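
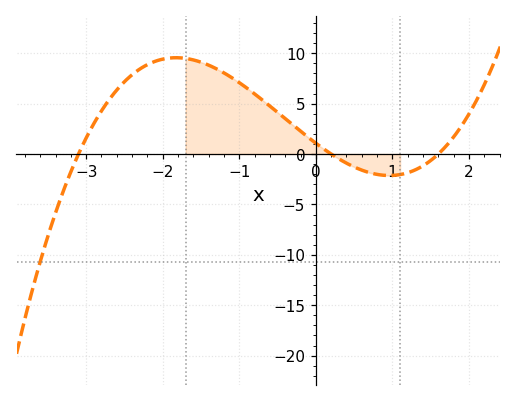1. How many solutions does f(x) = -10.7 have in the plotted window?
1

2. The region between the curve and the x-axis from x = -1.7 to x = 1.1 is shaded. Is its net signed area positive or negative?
positive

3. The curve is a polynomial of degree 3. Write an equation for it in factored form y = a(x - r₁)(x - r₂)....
y = 1.08(x + 3.1)(x - 0.2)(x - 1.6)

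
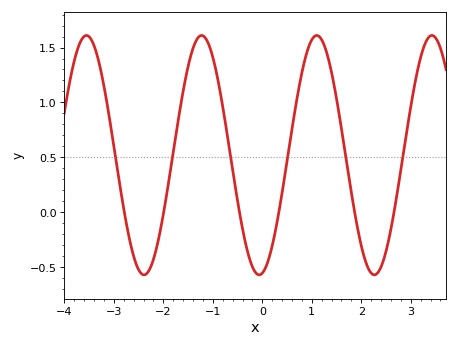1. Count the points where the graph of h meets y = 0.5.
6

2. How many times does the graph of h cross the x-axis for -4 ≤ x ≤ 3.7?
6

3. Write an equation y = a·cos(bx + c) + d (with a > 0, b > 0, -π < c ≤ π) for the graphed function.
y = 1.09cos(2.7x - 3) + 0.52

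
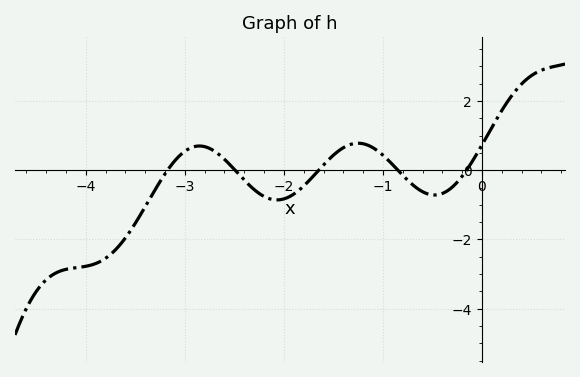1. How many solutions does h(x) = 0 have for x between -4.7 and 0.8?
5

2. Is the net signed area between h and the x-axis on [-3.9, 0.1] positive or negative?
negative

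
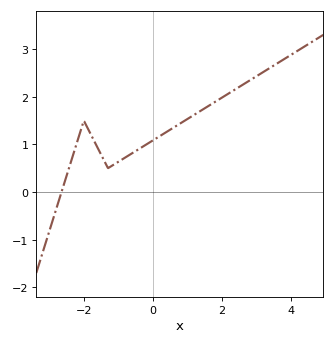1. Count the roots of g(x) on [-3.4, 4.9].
1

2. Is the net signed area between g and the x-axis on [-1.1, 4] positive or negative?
positive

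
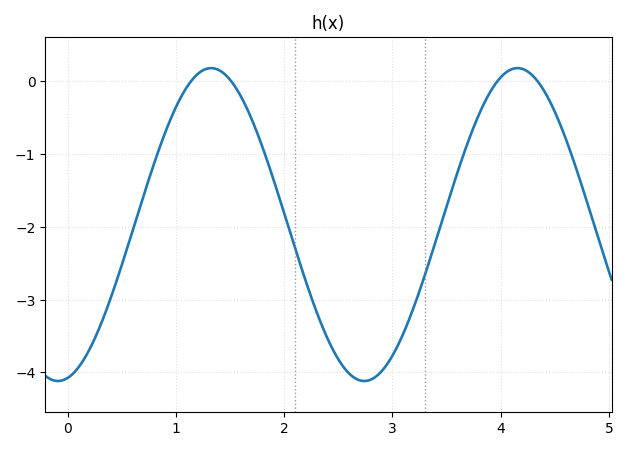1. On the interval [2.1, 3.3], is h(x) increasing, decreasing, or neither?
neither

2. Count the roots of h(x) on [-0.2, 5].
4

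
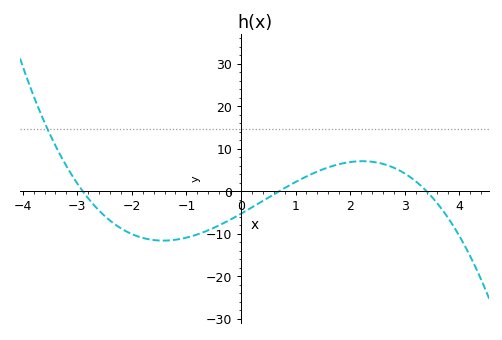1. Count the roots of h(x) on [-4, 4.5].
3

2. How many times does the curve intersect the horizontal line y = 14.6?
1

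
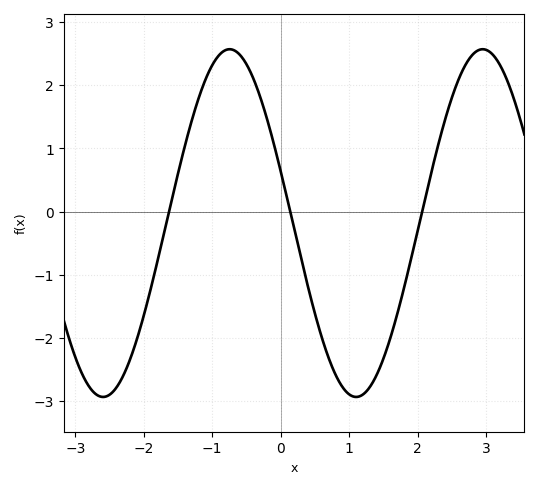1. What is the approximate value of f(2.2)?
0.6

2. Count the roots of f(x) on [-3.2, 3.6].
3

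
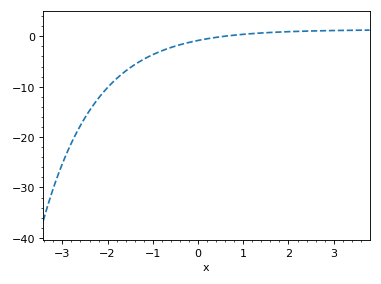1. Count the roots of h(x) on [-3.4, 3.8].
1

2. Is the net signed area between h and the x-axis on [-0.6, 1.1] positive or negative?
negative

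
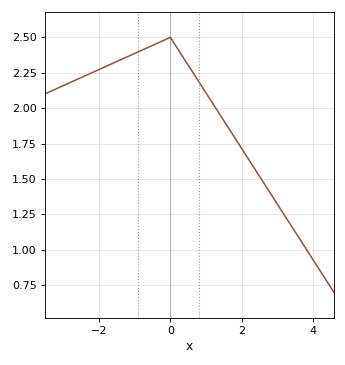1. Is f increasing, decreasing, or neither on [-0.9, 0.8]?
neither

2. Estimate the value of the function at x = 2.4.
1.55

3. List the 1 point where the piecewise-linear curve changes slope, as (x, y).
(0, 2.5)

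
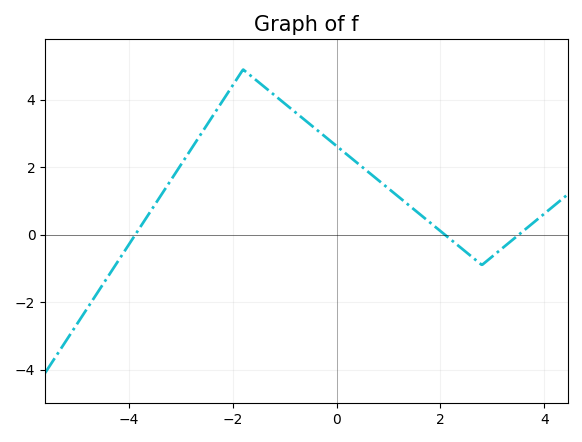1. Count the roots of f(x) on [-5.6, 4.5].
3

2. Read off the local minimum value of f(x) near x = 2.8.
-0.899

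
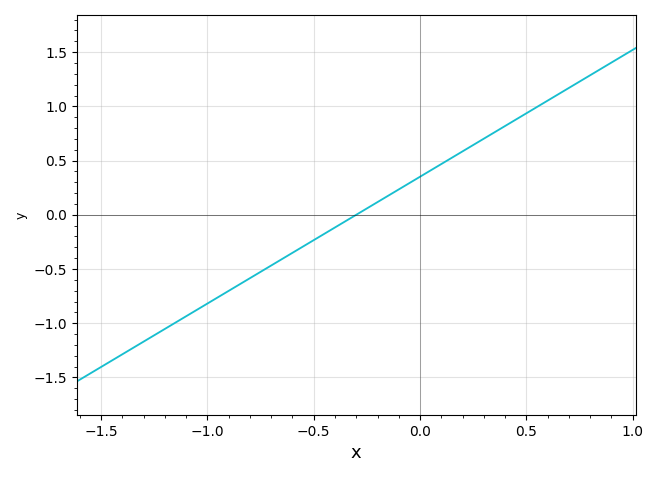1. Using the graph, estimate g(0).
0.351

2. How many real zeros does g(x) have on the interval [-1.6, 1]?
1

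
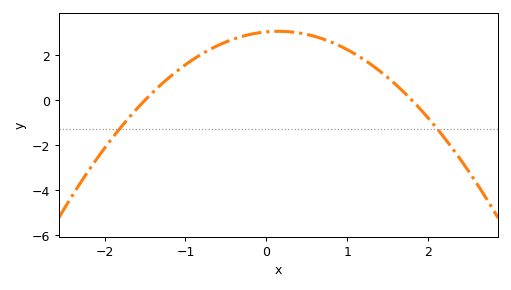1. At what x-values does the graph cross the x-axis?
-1.5, 1.8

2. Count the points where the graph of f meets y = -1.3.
2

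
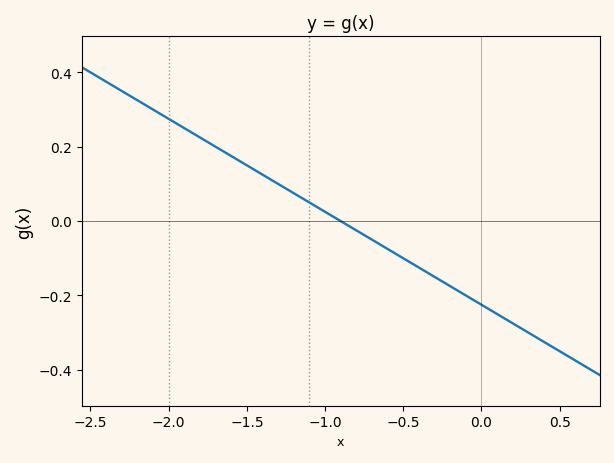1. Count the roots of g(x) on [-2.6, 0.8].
1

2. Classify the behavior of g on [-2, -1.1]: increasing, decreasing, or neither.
decreasing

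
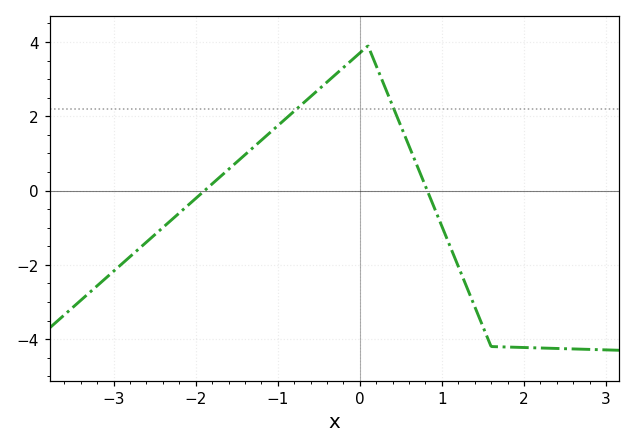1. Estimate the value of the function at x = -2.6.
-1.4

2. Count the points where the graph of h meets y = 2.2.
2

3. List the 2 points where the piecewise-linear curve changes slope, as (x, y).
(0.1, 3.9); (1.6, -4.2)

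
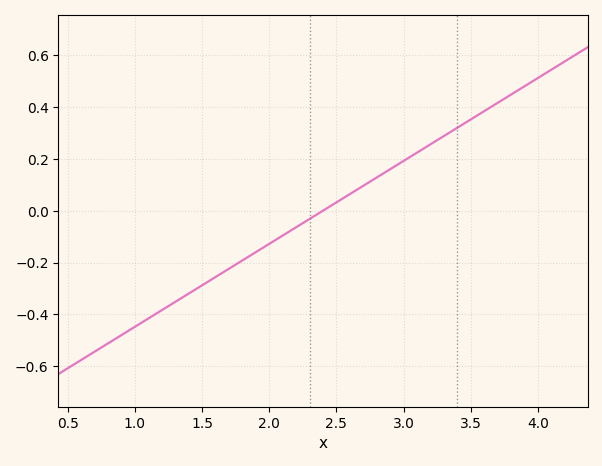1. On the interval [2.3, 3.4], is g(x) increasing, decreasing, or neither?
increasing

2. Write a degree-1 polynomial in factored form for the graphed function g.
y = 0.32(x - 2.4)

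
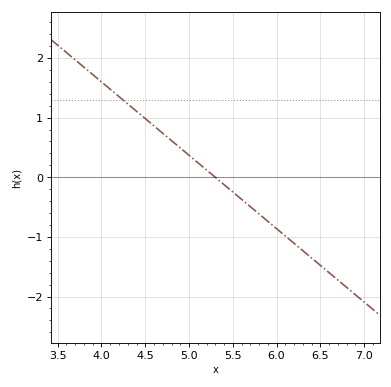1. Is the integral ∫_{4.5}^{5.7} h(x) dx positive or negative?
positive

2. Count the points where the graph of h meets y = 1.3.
1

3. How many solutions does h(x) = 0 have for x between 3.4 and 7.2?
1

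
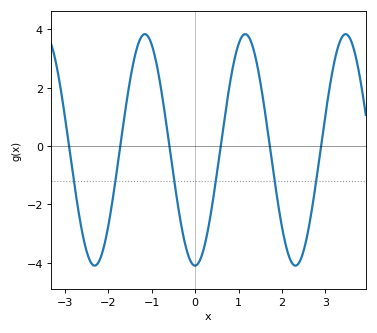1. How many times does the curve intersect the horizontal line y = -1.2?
6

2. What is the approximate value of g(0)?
-4.1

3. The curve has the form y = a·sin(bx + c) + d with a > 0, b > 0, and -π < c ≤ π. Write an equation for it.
y = 3.97sin(2.72x - 1.57) - 0.13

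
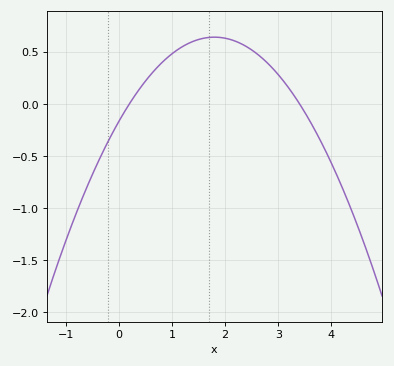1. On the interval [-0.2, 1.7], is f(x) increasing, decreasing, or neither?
increasing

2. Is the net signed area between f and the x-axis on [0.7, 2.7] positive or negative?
positive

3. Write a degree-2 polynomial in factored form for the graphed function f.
y = -0.25(x - 0.2)(x - 3.4)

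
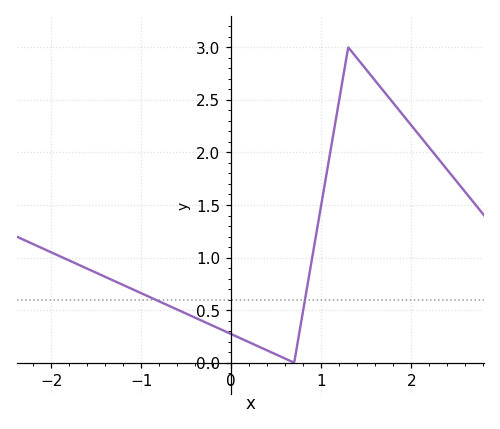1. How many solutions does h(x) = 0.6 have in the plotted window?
2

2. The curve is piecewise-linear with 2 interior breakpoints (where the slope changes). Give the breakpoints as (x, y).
(0.7, 0); (1.3, 3)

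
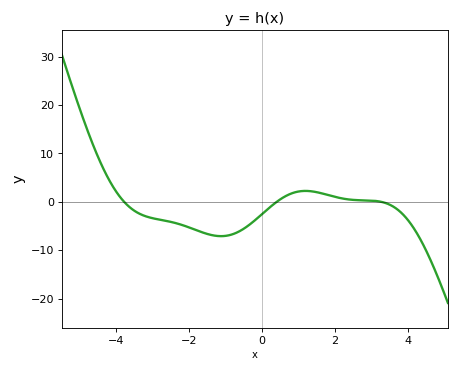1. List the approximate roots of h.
-3.78, 0.409, 3.26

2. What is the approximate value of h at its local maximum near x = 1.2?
2.25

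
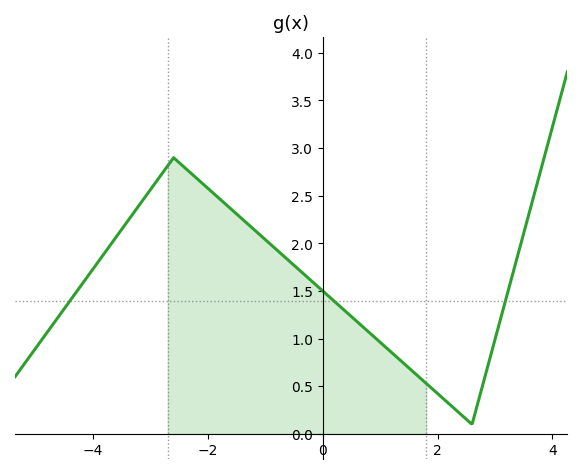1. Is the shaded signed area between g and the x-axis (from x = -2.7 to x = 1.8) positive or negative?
positive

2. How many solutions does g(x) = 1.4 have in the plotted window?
3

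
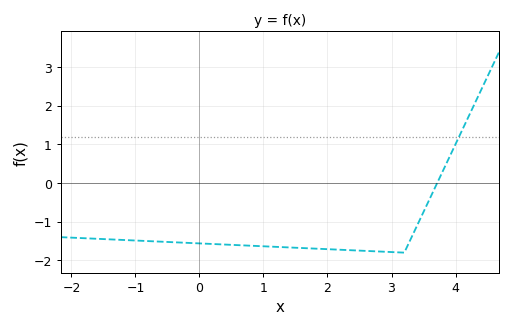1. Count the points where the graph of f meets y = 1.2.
1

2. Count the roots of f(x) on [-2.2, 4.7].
1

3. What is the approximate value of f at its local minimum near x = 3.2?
-1.8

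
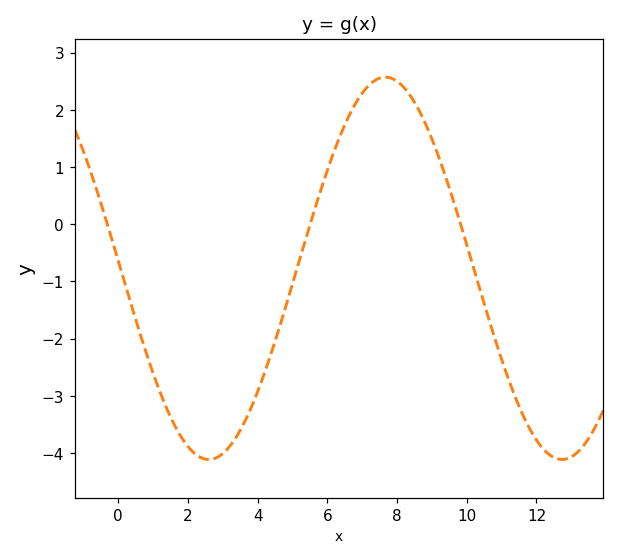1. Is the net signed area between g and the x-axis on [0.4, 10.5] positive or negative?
negative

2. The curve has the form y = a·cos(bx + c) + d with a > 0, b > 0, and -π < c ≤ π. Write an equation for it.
y = 3.34cos(0.62x + 1.53) - 0.77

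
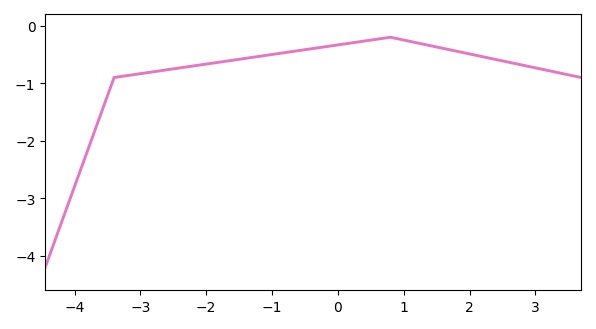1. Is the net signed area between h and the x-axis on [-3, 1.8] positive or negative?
negative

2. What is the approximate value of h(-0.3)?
-0.4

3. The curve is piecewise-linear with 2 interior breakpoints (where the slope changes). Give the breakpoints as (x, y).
(-3.4, -0.9); (0.8, -0.2)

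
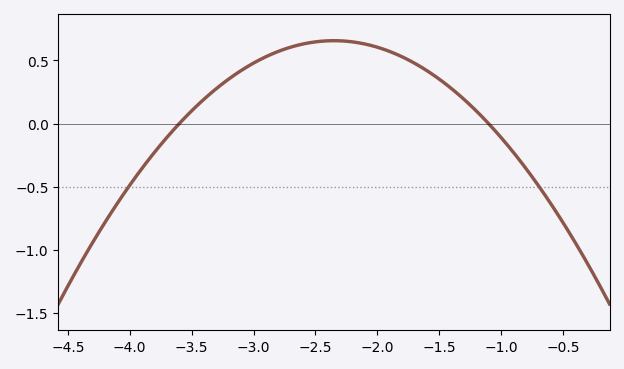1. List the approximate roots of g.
-3.6, -1.1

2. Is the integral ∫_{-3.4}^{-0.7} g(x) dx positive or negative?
positive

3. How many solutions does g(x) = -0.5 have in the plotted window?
2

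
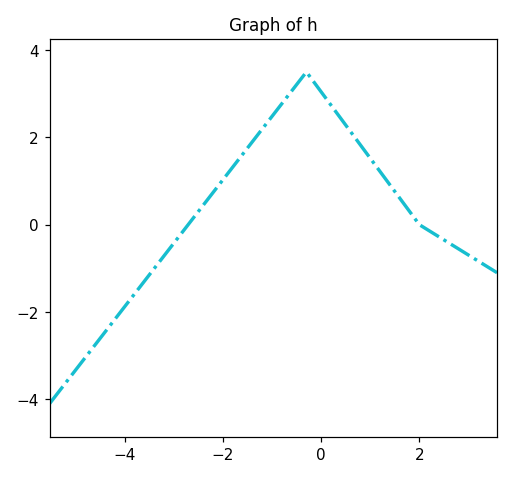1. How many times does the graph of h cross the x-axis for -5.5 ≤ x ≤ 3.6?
2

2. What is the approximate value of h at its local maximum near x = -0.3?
3.5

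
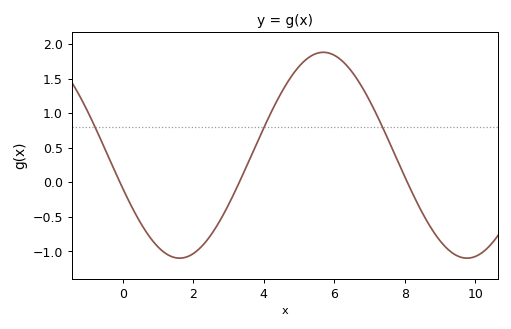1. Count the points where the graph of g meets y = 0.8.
3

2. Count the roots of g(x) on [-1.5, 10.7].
3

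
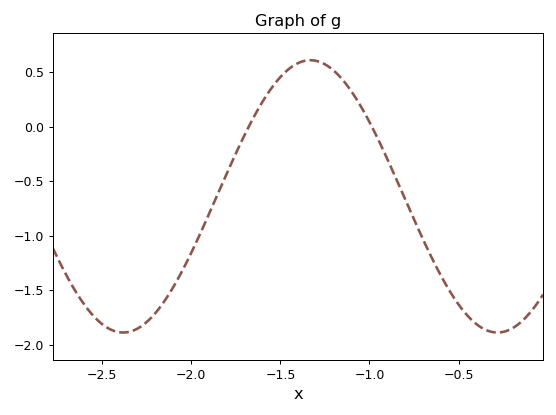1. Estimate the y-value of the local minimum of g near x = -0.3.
-1.89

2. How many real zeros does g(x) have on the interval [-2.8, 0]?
2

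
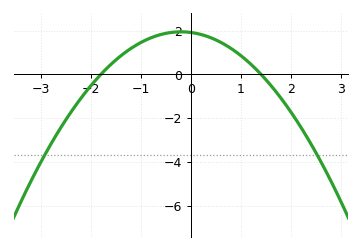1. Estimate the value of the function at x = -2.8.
-3.2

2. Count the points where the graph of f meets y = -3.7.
2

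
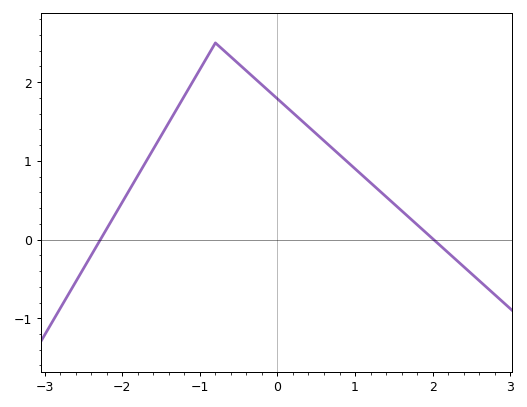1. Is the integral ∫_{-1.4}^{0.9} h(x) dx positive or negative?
positive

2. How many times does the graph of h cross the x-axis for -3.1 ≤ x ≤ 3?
2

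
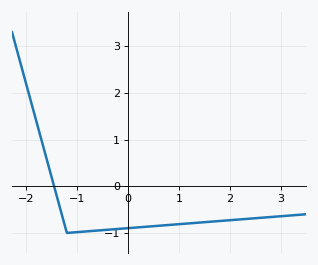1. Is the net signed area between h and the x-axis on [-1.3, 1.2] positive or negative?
negative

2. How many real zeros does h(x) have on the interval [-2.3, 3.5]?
1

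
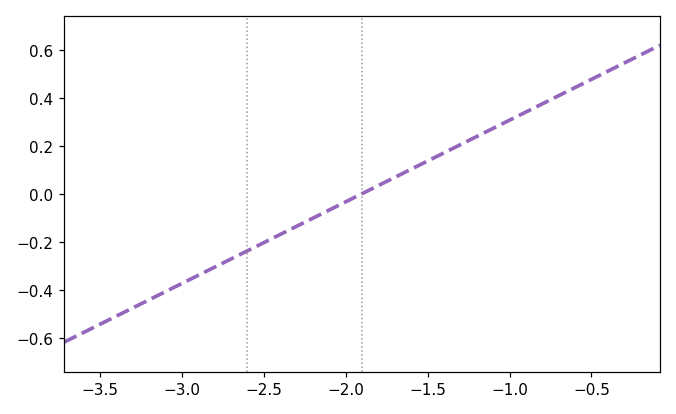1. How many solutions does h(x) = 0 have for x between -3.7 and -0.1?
1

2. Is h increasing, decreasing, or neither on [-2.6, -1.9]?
increasing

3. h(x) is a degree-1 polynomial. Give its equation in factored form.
y = 0.34(x + 1.9)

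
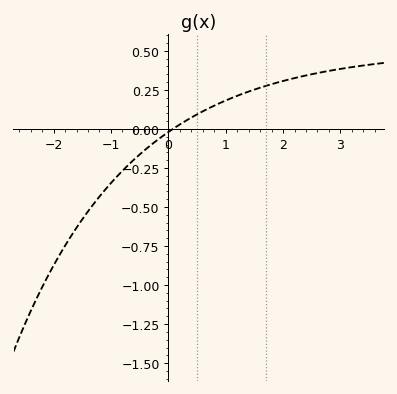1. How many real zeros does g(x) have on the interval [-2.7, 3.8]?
1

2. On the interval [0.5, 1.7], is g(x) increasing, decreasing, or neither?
increasing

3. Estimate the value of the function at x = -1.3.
-0.479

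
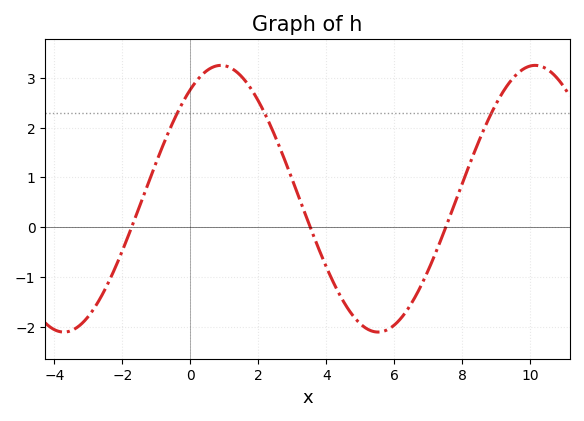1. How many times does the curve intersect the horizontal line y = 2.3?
3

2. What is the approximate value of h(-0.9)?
1.48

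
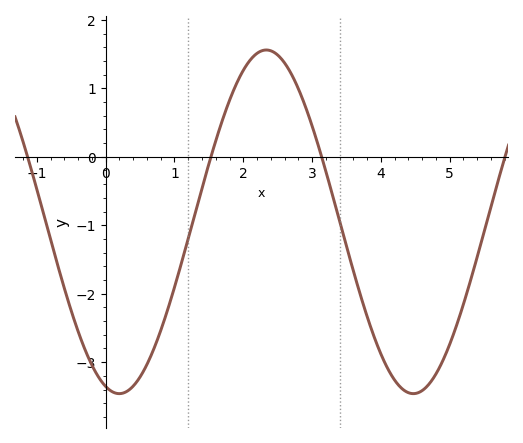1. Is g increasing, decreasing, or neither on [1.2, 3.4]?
neither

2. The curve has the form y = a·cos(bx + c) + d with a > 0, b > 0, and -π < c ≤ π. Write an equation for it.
y = 2.51cos(1.5x + 2.9) - 0.95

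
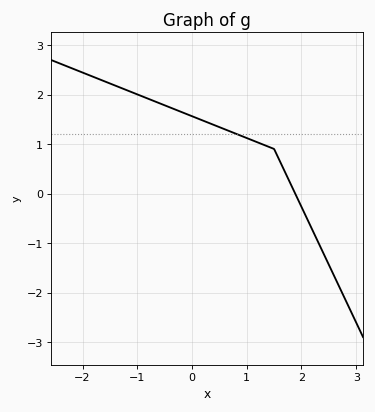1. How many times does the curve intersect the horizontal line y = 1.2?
1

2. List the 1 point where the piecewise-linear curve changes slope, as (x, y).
(1.5, 0.9)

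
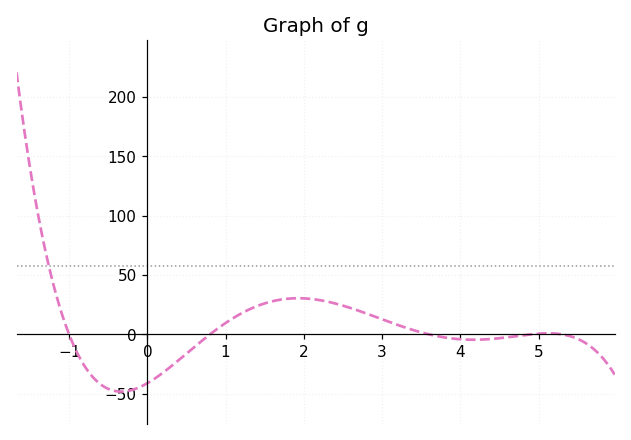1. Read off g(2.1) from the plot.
29.8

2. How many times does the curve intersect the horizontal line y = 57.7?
1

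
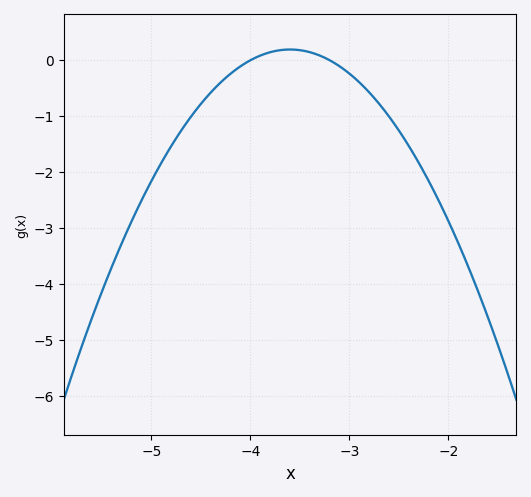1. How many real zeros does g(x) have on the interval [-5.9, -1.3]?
2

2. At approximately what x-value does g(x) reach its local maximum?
-3.6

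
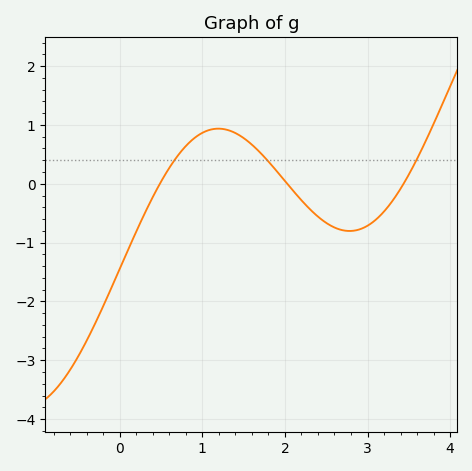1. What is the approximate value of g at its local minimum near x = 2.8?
-0.803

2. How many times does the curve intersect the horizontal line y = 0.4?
3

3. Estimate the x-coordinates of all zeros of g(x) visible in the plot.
0.485, 2.03, 3.44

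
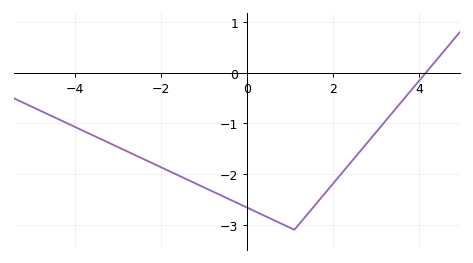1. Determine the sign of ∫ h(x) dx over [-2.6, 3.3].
negative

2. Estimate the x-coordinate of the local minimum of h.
1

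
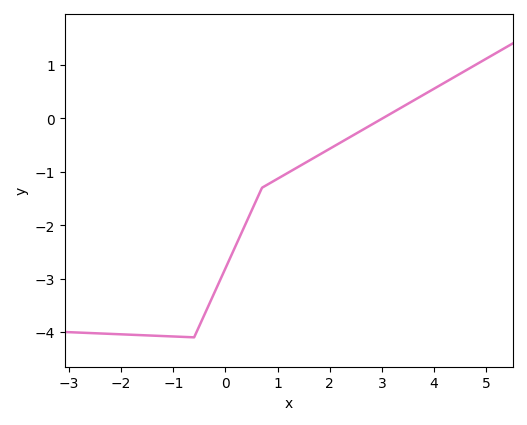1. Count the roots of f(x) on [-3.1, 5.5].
1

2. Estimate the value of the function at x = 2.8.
-0.12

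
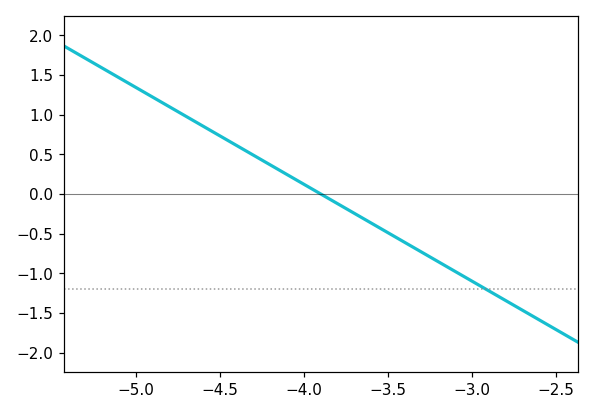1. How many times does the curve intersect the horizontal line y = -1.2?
1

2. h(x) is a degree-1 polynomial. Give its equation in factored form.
y = -1.22(x + 3.9)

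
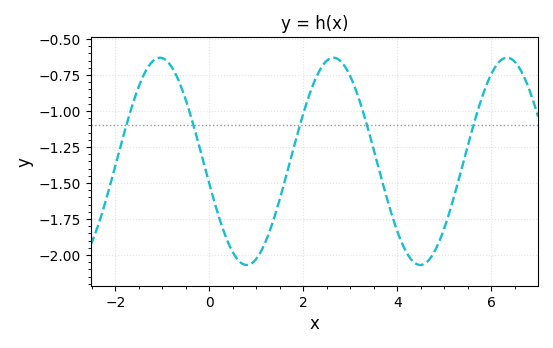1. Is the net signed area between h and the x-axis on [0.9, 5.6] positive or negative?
negative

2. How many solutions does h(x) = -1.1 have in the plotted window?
5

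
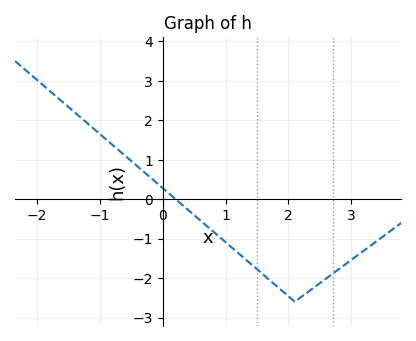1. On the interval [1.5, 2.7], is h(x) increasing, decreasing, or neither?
neither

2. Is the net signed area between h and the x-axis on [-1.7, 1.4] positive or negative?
positive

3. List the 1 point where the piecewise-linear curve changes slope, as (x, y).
(2.1, -2.6)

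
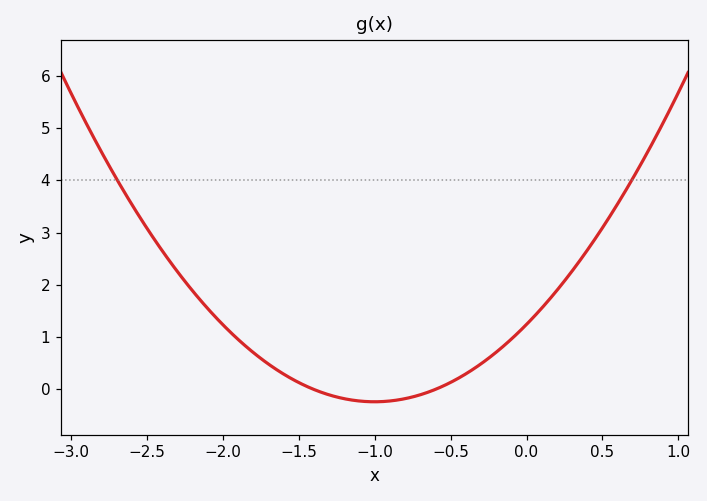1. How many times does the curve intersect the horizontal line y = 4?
2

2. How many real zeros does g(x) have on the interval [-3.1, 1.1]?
2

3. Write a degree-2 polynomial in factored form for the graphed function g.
y = 1.48(x + 1.4)(x + 0.6)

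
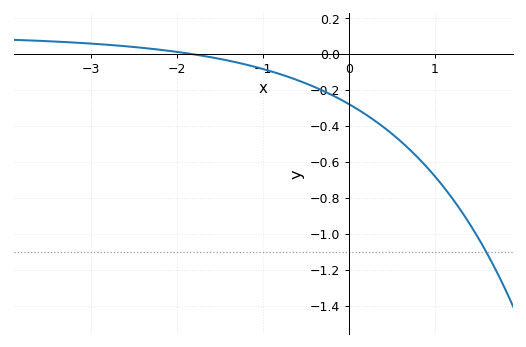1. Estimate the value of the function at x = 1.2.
-0.8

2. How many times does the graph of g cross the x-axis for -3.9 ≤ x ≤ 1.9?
1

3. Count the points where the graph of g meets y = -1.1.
1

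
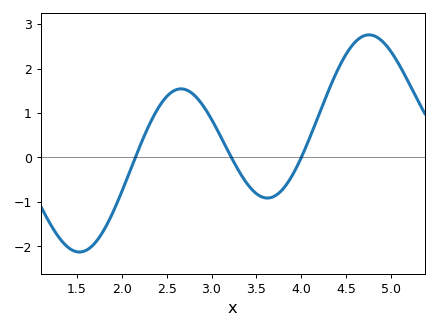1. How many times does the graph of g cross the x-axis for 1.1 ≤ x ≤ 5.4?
3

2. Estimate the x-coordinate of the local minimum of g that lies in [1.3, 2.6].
1.5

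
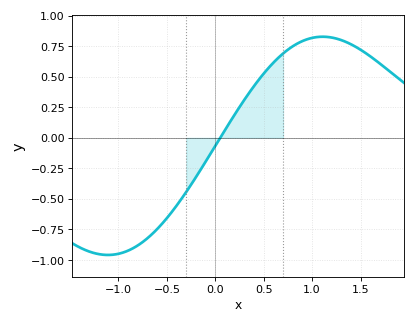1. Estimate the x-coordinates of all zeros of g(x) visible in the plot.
0.051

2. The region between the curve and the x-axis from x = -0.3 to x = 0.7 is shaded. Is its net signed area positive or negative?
positive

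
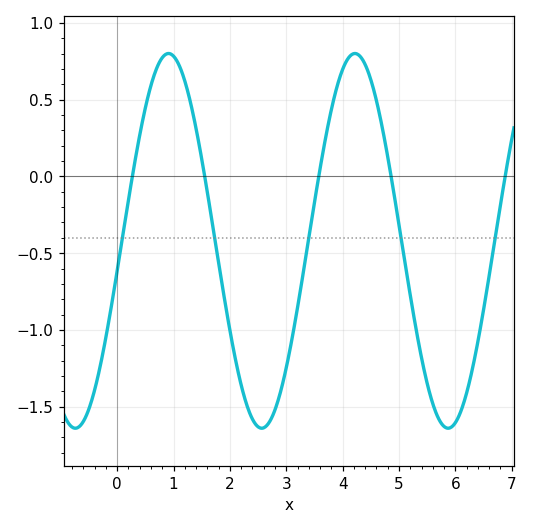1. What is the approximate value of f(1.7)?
-0.35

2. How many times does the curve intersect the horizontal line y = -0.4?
5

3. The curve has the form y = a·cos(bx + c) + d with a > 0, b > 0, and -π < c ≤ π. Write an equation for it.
y = 1.22cos(1.9x - 1.7) - 0.42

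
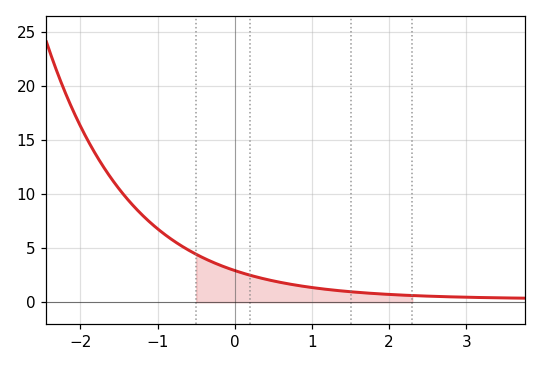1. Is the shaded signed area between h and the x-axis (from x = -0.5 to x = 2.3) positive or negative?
positive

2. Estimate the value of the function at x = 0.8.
1.5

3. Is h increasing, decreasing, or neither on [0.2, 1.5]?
decreasing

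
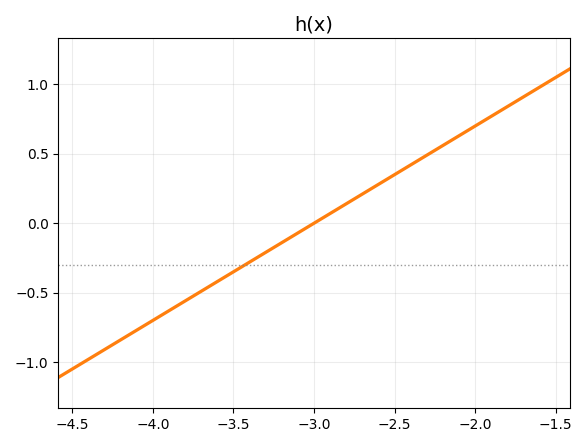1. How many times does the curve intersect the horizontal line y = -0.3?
1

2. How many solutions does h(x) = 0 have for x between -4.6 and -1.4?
1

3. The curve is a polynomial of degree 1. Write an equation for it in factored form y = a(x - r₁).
y = 0.7(x + 3)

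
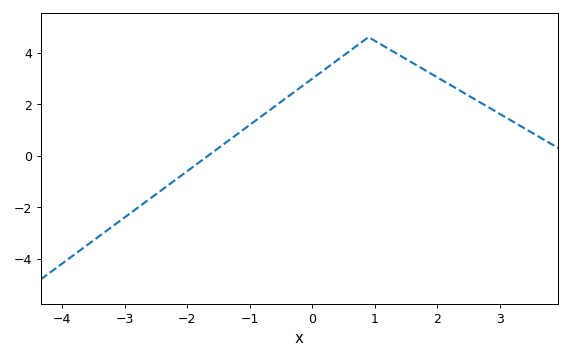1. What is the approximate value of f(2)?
3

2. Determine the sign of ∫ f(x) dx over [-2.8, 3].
positive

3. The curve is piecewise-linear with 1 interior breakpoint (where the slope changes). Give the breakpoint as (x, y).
(0.9, 4.6)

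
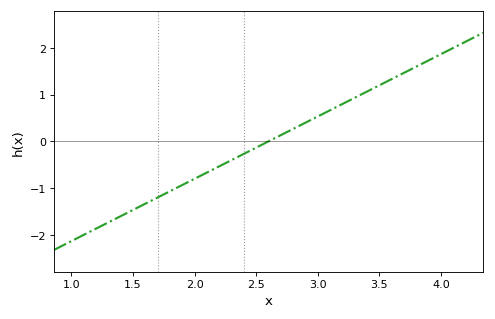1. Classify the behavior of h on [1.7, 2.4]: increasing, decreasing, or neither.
increasing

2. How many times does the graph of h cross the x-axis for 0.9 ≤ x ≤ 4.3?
1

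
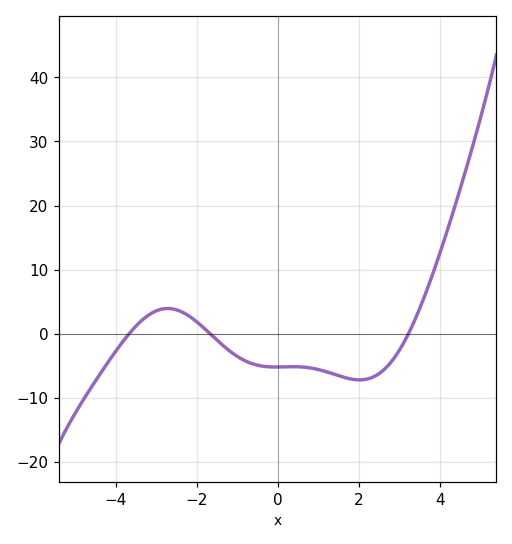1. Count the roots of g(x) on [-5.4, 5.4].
3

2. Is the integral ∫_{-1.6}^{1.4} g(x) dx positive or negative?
negative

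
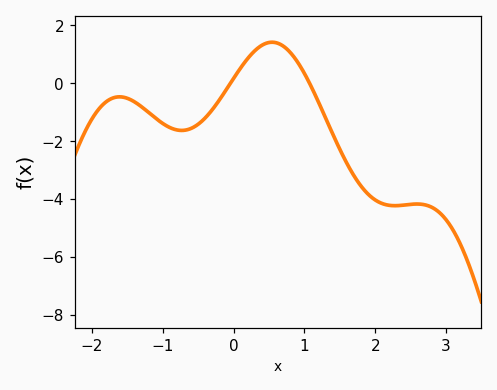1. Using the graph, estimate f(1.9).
-3.83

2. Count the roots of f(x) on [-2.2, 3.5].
2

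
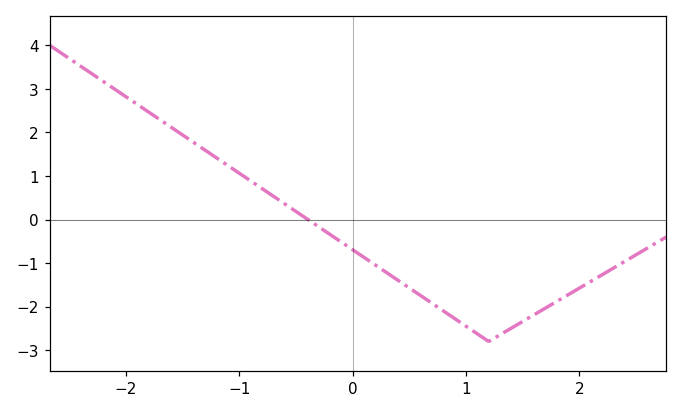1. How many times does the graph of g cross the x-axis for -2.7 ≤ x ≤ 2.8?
1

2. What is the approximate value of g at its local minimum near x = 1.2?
-2.8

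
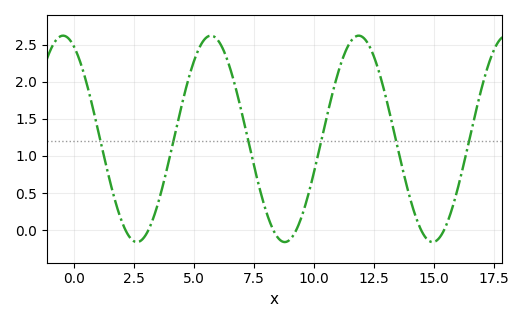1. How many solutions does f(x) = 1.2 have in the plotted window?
6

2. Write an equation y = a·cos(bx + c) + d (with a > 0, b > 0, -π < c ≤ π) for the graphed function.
y = 1.39cos(1.02x + 0.45) + 1.23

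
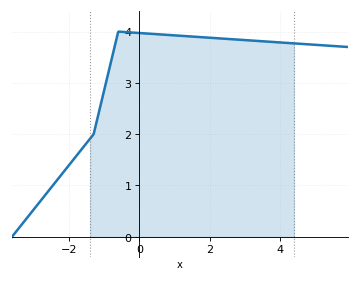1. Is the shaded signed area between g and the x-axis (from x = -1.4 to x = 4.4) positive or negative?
positive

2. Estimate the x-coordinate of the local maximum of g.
-0.598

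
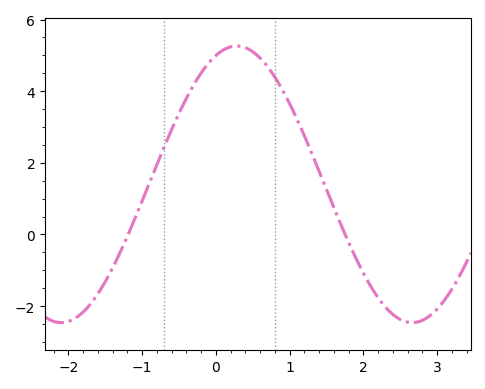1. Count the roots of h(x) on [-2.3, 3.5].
2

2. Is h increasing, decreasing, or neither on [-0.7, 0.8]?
neither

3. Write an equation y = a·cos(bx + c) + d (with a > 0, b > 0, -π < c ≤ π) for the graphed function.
y = 3.86cos(1.3x - 0.37) + 1.4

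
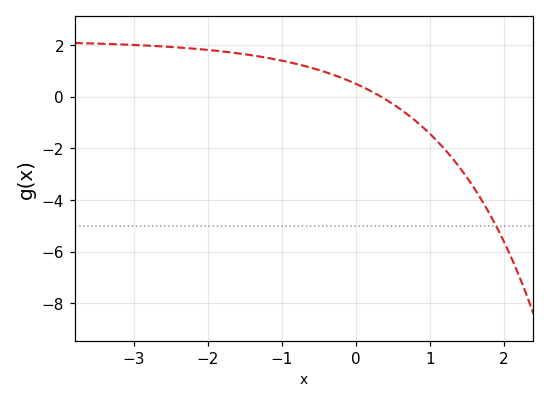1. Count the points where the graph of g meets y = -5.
1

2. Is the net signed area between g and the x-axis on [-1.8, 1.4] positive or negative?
positive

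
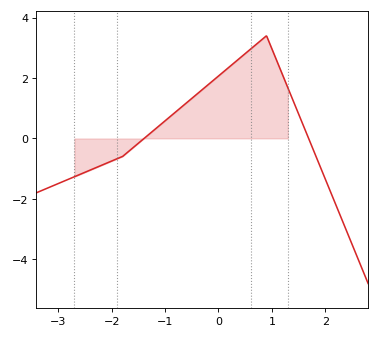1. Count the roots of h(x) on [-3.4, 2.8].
2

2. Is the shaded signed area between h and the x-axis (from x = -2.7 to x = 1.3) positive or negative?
positive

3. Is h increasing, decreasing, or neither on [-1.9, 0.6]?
increasing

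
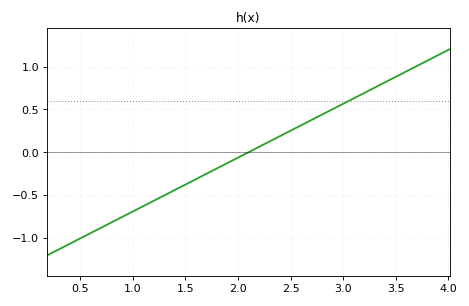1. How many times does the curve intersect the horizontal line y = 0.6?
1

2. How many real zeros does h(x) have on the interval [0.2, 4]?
1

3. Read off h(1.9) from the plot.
-0.126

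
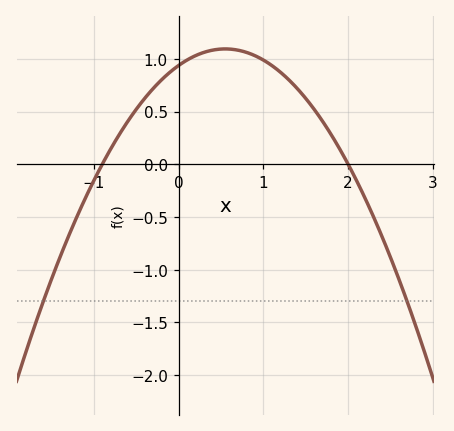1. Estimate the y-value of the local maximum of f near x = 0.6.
1.1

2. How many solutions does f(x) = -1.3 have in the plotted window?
2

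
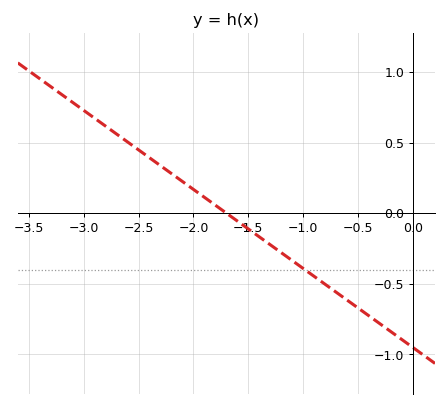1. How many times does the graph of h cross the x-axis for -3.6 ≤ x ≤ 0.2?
1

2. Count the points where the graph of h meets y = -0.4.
1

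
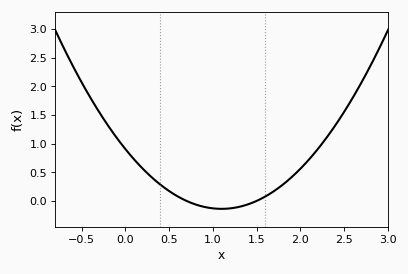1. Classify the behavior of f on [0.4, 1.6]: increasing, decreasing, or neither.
neither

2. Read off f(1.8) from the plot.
0.284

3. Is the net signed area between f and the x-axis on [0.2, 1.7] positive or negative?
positive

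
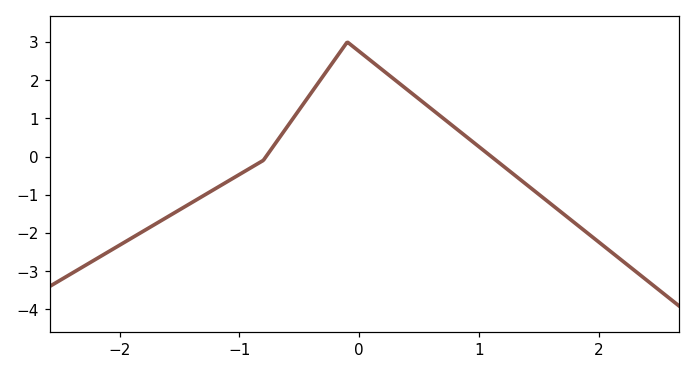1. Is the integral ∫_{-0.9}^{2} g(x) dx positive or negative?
positive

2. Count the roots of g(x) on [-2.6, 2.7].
2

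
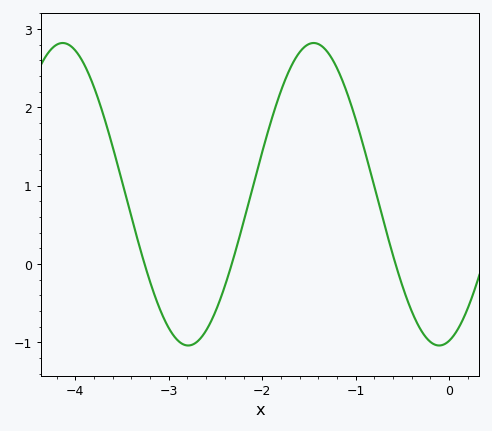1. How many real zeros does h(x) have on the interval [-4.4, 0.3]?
3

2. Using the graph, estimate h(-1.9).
1.84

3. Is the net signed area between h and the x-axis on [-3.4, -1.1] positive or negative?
positive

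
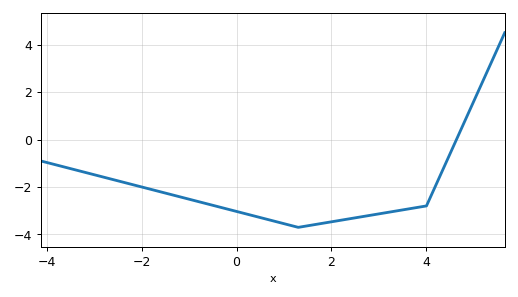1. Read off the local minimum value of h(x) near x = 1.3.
-3.7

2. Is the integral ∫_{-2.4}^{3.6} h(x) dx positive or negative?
negative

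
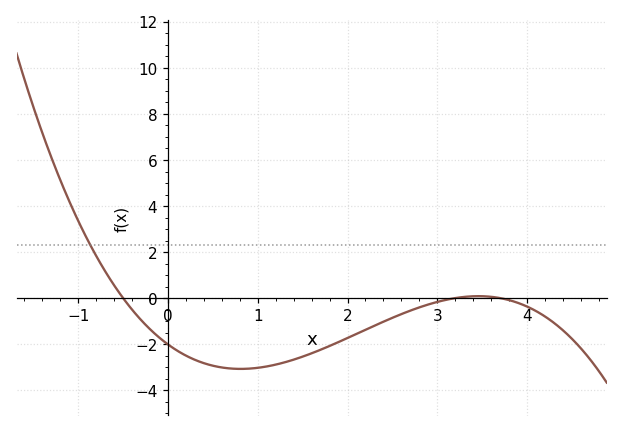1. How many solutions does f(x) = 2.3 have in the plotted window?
1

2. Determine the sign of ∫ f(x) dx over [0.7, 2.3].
negative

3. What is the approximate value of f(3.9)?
-0.2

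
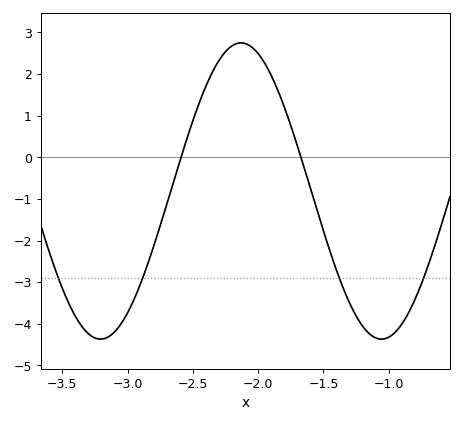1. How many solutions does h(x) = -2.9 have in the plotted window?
4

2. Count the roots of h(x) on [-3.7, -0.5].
2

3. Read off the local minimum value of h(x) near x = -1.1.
-4.37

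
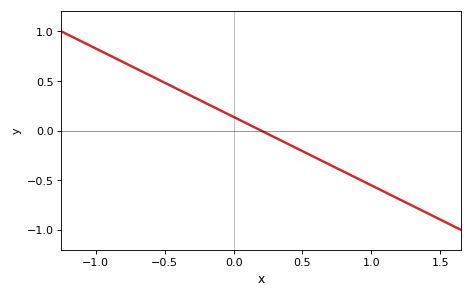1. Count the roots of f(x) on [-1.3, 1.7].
1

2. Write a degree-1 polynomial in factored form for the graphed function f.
y = -0.69(x - 0.2)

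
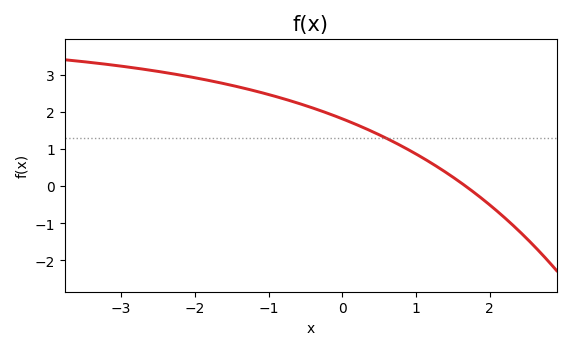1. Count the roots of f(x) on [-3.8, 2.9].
1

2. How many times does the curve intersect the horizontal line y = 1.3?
1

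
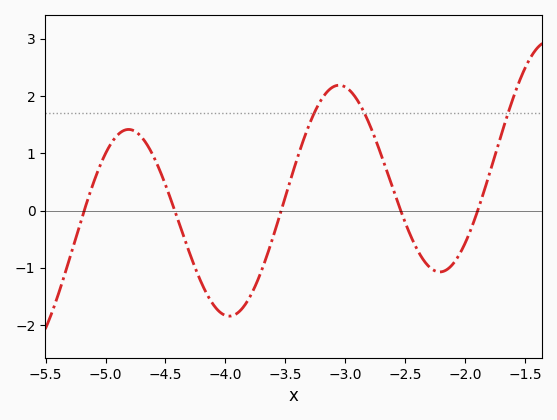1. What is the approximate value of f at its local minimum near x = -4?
-1.8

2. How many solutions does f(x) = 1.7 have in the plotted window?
3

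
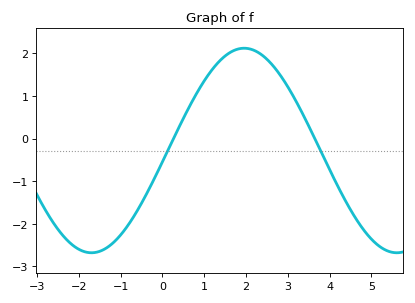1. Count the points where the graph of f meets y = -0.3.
2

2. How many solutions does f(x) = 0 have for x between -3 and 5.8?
2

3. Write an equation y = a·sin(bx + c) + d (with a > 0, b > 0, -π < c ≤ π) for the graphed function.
y = 2.4sin(0.86x - 0.11) - 0.28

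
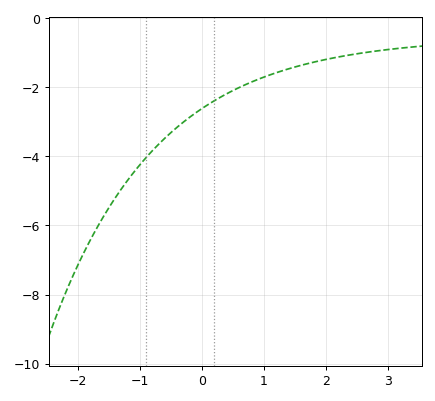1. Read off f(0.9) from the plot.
-1.8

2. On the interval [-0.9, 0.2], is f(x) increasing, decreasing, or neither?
increasing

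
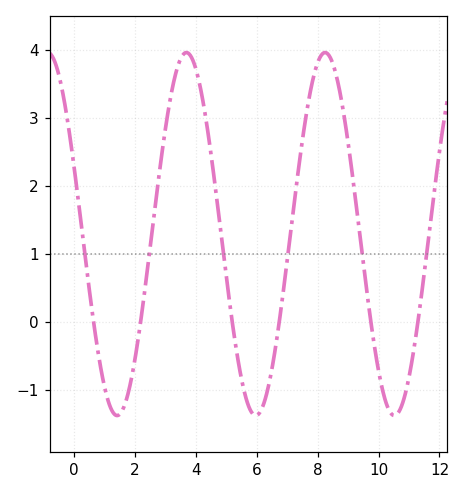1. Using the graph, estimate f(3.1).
3.1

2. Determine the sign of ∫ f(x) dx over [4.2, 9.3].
positive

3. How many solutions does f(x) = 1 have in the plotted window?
6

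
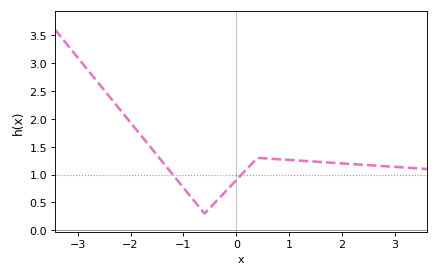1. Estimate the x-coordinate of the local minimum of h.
-0.601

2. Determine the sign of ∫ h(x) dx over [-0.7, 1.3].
positive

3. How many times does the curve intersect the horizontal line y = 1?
2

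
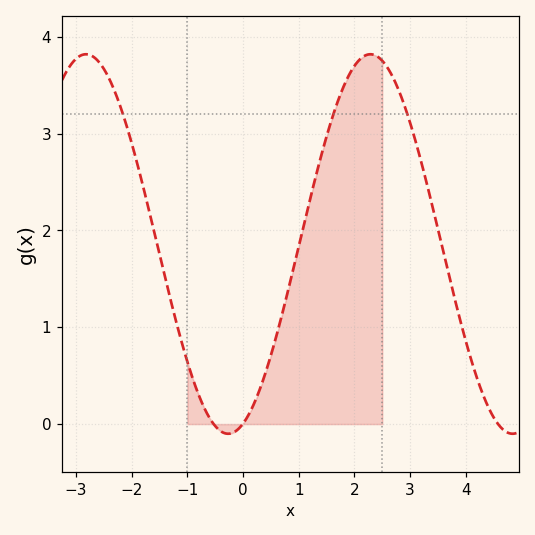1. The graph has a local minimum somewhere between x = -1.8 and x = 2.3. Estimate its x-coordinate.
-0.268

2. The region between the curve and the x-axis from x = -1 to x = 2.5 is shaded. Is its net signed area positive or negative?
positive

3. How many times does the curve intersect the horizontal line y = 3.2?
3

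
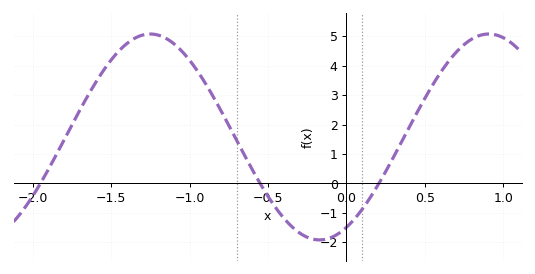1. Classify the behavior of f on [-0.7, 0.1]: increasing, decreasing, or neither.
neither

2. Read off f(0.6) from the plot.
3.77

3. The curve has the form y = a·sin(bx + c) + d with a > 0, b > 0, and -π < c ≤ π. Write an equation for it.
y = 3.5sin(2.91x - 1.07) + 1.58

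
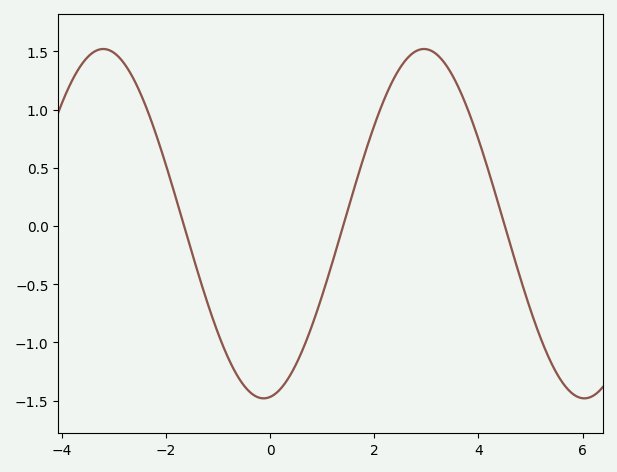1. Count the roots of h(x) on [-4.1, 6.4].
3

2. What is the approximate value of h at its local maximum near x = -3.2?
1.52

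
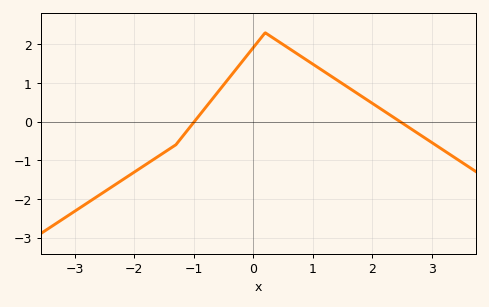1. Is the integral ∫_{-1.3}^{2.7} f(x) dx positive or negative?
positive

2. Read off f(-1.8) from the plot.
-1.1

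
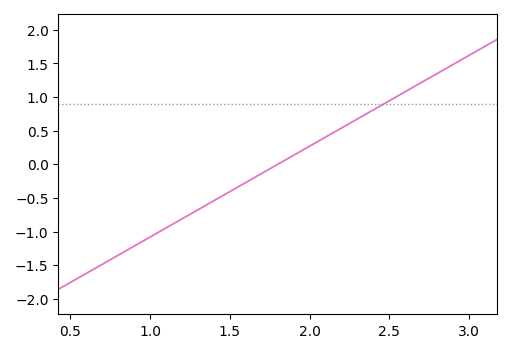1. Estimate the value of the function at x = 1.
-1.08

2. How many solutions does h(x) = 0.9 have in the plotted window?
1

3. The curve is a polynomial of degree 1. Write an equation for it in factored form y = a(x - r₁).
y = 1.35(x - 1.8)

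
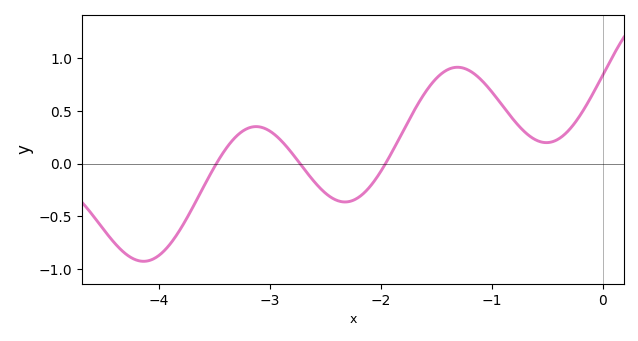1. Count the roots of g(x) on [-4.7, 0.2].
3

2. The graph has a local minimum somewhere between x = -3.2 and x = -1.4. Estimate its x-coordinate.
-2.32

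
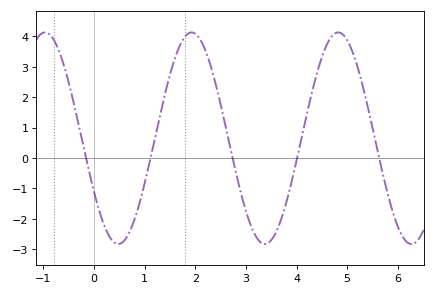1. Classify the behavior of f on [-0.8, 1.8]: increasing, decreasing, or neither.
neither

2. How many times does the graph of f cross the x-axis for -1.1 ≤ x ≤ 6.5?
5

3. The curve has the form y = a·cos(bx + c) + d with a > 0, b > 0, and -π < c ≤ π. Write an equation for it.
y = 3.48cos(2.2x + 2.1) + 0.65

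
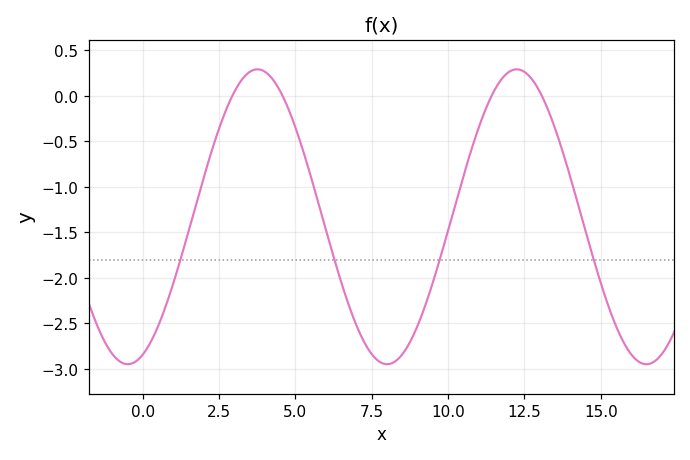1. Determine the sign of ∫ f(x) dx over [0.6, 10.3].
negative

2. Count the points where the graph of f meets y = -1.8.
4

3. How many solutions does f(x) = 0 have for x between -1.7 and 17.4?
4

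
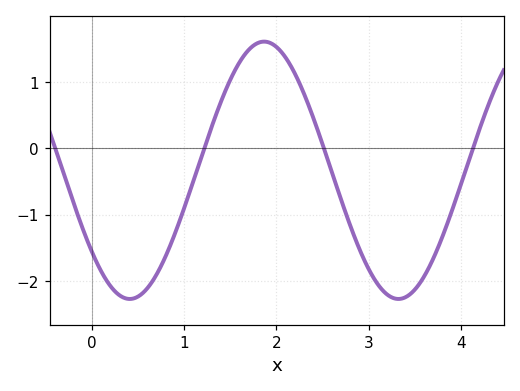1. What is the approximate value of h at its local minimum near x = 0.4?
-2.27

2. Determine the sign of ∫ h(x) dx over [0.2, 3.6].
negative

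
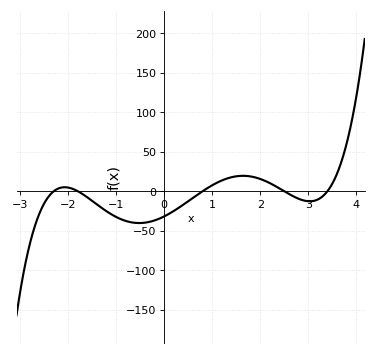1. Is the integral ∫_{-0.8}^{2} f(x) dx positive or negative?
negative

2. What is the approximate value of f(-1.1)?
-30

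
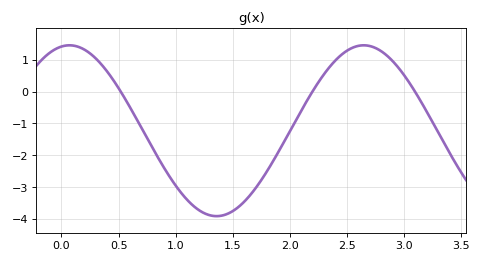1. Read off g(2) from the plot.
-1.24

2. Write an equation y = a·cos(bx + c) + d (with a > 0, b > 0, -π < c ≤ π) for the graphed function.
y = 2.68cos(2.44x - 0.17) - 1.23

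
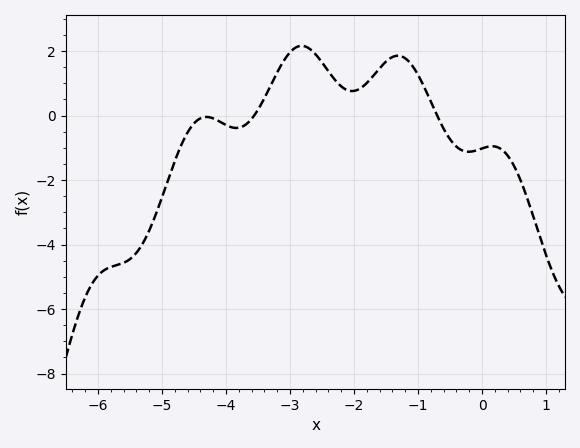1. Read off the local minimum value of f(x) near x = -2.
0.76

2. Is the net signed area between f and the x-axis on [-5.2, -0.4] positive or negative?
positive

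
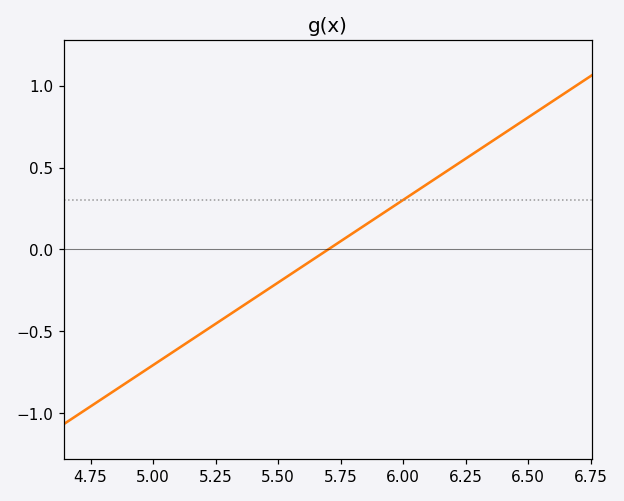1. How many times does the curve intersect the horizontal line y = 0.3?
1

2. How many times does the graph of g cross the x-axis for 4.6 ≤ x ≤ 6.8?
1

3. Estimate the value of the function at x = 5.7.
0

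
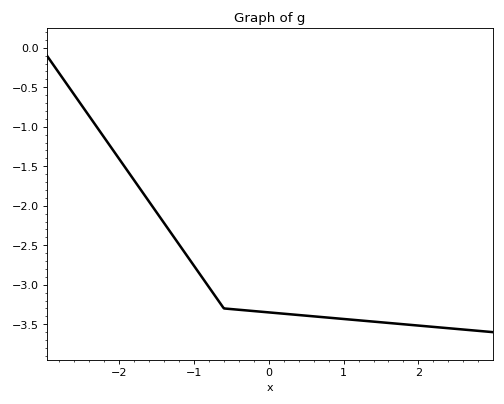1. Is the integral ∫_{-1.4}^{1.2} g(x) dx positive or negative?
negative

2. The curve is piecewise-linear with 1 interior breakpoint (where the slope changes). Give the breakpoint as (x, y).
(-0.6, -3.3)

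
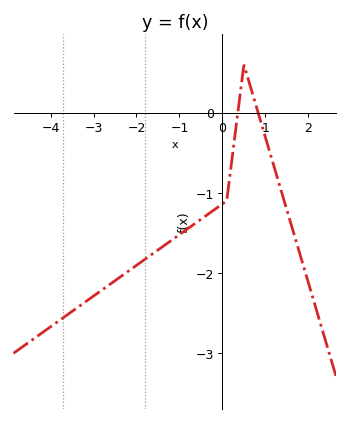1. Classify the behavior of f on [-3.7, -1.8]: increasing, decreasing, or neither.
increasing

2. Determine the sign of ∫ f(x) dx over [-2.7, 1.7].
negative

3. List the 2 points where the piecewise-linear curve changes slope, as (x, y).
(0.1, -1.1); (0.5, 0.6)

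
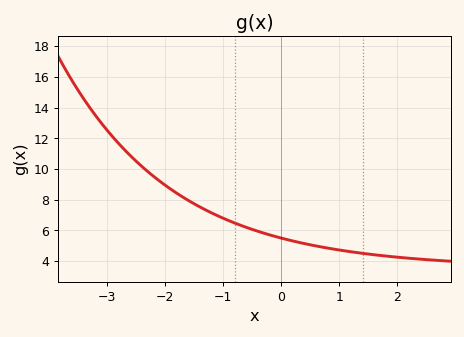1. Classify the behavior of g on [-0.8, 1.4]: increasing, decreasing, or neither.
decreasing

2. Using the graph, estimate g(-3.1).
13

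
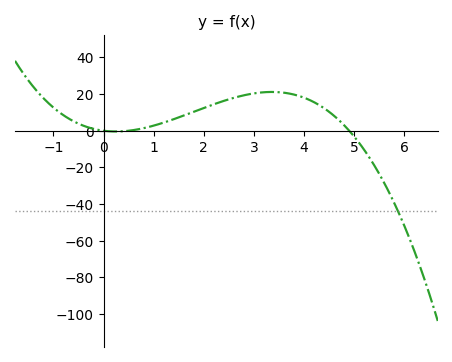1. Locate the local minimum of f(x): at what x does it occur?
0.245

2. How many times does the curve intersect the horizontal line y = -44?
1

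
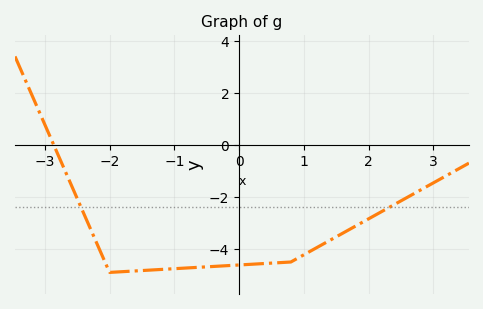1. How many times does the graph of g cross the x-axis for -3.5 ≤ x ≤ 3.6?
1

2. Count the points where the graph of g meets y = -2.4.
2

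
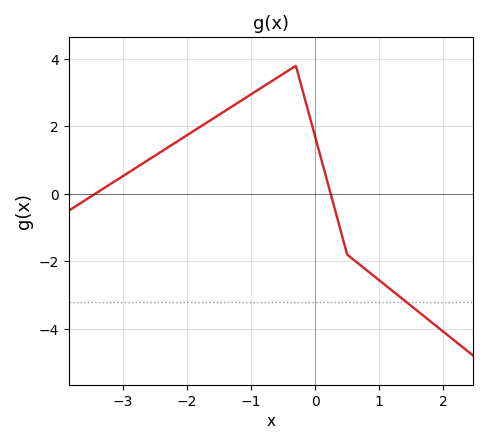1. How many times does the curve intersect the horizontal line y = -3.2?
1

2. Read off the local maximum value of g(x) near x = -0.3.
3.8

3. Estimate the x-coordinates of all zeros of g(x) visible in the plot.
-3.43, 0.243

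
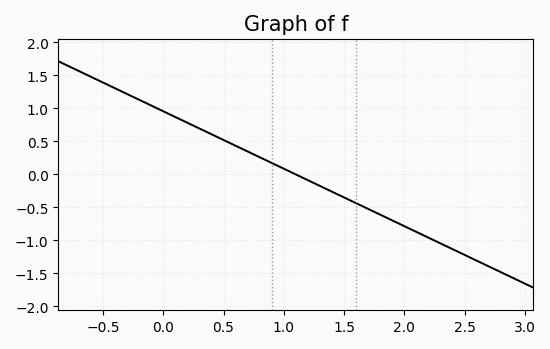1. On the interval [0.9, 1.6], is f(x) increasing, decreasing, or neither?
decreasing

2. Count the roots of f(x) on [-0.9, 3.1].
1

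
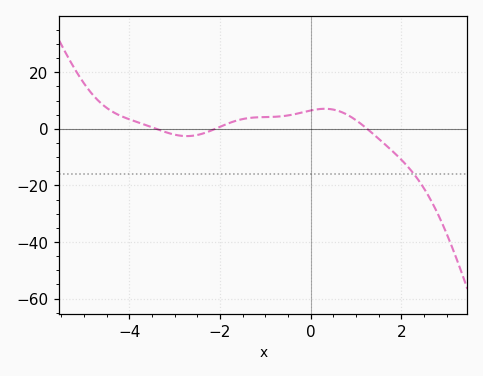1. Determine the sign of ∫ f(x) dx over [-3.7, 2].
positive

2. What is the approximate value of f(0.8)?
5.01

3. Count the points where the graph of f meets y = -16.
1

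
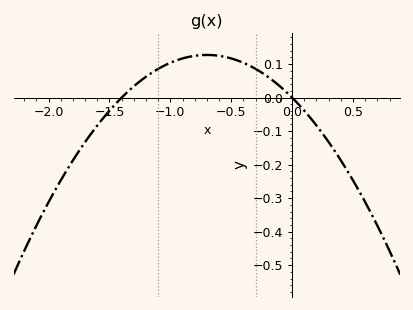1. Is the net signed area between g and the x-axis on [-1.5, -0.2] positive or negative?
positive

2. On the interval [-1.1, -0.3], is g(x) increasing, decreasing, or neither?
neither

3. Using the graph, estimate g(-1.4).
0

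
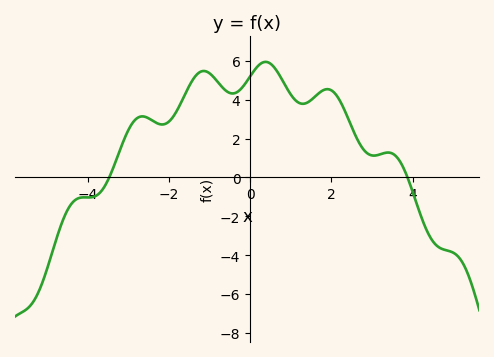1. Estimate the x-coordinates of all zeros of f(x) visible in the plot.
-3.4, 3.8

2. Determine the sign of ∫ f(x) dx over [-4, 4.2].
positive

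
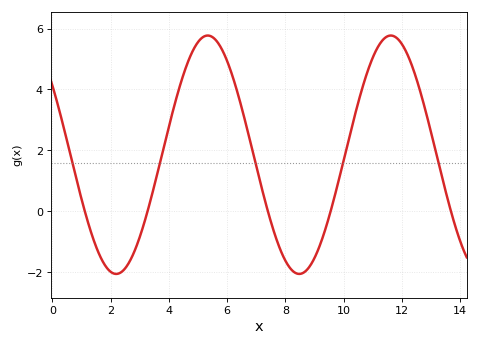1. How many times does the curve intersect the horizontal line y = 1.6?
5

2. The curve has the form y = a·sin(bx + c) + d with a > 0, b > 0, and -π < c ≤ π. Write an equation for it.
y = 3.91sin(1x + 2.5) + 1.86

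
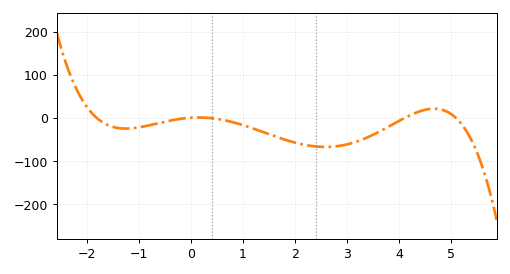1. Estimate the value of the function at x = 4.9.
16.4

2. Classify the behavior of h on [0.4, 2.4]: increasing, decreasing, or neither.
decreasing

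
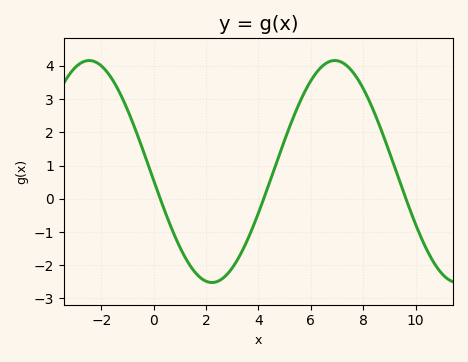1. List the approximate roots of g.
0.2, 4.2, 9.6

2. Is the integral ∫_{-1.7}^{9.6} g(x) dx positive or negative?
positive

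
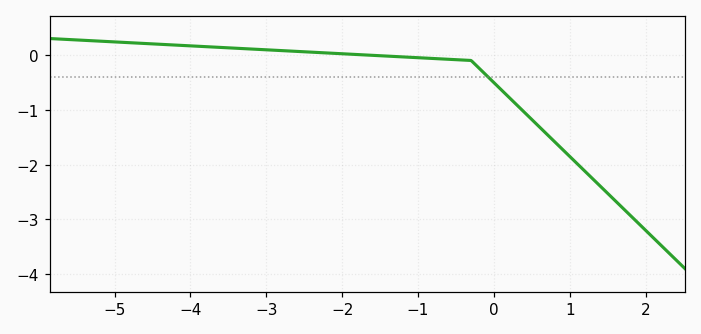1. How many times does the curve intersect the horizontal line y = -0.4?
1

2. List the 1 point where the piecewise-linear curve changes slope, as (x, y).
(-0.3, -0.1)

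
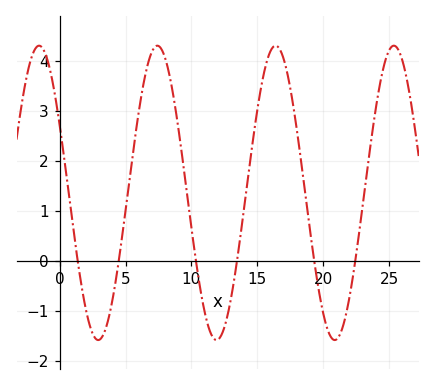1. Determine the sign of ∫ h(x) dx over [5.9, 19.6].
positive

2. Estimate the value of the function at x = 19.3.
0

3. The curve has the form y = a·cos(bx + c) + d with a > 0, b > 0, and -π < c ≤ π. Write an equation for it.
y = 2.95cos(0.7x + 1.1) + 1.36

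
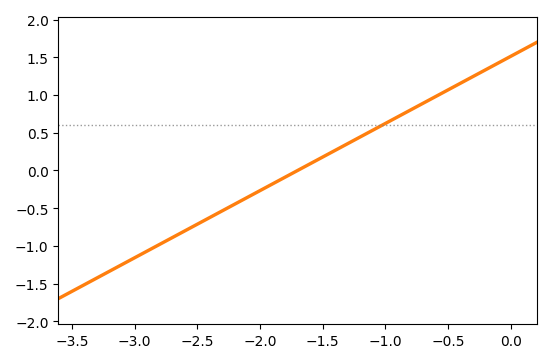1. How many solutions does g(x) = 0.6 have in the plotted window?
1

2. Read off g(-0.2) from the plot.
1.33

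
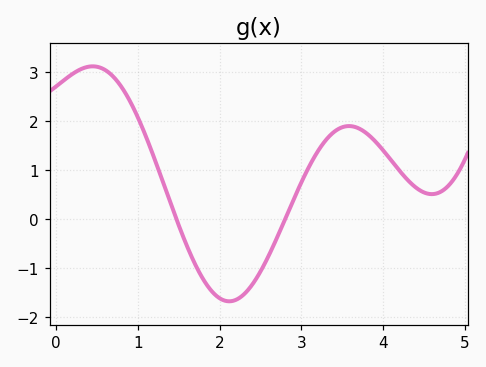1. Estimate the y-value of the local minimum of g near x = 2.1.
-1.68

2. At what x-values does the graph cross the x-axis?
1.47, 2.8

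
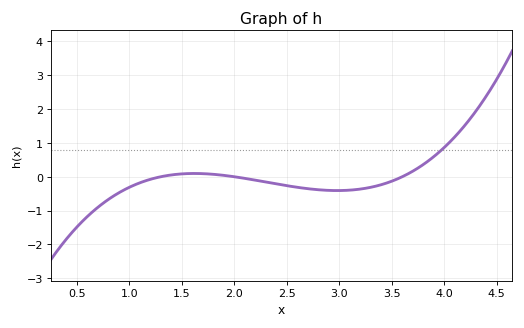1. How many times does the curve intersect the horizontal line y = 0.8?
1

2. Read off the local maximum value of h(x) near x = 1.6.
0.1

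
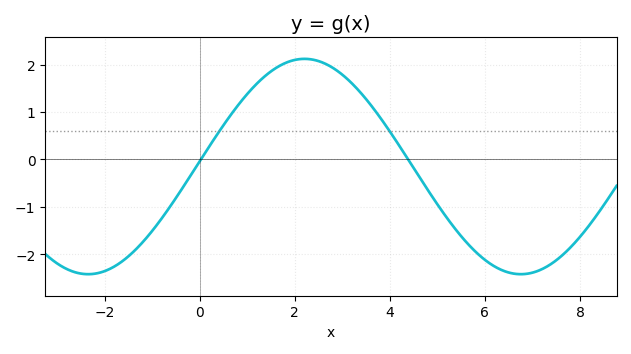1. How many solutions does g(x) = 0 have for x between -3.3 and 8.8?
2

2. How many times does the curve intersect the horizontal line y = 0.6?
2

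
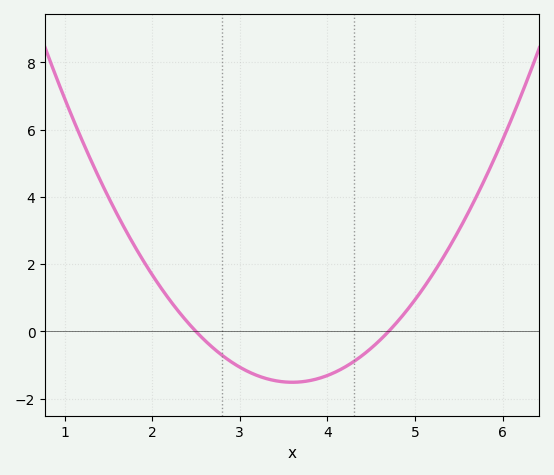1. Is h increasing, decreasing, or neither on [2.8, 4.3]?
neither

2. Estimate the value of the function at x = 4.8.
0.2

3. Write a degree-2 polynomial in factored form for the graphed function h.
y = 1.25(x - 2.5)(x - 4.7)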